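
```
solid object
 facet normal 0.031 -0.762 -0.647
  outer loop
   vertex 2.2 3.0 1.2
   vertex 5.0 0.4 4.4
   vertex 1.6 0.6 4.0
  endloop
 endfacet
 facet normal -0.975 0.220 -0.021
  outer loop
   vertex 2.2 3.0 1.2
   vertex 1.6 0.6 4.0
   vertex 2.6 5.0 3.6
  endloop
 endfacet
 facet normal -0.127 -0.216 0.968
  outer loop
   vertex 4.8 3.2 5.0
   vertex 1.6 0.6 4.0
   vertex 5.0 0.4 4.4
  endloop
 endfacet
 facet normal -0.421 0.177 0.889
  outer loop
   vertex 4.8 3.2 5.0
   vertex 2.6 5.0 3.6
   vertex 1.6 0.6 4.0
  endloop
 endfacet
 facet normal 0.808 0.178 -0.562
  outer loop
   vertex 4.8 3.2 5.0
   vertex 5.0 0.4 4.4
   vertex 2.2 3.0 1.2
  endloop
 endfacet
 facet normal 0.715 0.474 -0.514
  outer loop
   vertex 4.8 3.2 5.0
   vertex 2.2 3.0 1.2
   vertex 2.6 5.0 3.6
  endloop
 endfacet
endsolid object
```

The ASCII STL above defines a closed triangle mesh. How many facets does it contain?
6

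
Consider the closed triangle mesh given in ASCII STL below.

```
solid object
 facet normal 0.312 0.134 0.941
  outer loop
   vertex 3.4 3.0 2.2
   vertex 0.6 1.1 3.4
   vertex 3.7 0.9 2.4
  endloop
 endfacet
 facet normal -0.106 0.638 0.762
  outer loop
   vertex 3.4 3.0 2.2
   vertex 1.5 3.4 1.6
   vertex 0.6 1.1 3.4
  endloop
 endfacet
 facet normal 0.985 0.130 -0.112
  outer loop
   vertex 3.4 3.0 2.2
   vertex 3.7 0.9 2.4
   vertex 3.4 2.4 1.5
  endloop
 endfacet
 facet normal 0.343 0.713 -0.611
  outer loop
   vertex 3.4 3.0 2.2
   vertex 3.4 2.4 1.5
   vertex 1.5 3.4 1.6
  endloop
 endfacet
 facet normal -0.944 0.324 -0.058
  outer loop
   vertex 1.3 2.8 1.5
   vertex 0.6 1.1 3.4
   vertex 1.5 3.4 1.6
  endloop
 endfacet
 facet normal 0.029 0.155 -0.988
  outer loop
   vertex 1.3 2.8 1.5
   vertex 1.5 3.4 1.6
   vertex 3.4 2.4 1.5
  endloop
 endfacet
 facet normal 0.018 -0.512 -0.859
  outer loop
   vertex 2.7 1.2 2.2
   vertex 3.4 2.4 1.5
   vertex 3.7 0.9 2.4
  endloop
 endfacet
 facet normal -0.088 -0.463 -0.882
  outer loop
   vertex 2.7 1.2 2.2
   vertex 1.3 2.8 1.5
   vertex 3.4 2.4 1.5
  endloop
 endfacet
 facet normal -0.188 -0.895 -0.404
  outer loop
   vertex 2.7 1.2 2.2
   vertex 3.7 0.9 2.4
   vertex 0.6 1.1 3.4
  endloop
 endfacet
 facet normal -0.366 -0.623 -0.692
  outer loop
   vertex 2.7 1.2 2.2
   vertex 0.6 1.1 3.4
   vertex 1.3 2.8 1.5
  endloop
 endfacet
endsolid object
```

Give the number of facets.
10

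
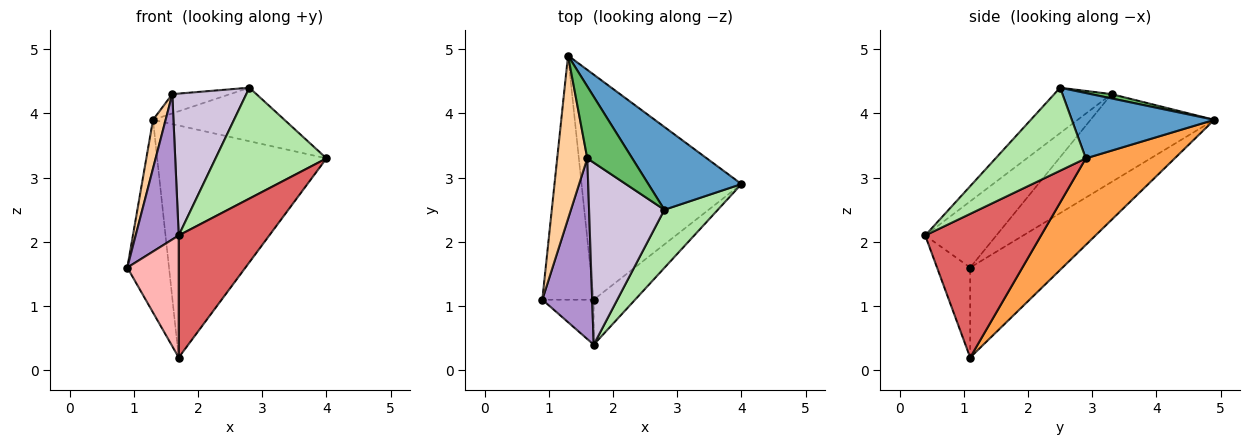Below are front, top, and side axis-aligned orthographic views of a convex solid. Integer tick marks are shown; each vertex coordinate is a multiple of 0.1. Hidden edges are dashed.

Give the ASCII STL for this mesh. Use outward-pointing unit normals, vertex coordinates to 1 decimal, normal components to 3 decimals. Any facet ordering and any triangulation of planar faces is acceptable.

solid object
 facet normal 0.507 0.468 0.724
  outer loop
   vertex 2.8 2.5 4.4
   vertex 4.0 2.9 3.3
   vertex 1.3 4.9 3.9
  endloop
 endfacet
 facet normal -0.808 0.365 -0.462
  outer loop
   vertex 1.7 1.1 0.2
   vertex 0.9 1.1 1.6
   vertex 1.3 4.9 3.9
  endloop
 endfacet
 facet normal 0.353 0.672 -0.652
  outer loop
   vertex 1.7 1.1 0.2
   vertex 1.3 4.9 3.9
   vertex 4.0 2.9 3.3
  endloop
 endfacet
 facet normal -0.942 -0.096 0.322
  outer loop
   vertex 1.6 3.3 4.3
   vertex 1.3 4.9 3.9
   vertex 0.9 1.1 1.6
  endloop
 endfacet
 facet normal 0.092 0.258 0.962
  outer loop
   vertex 1.6 3.3 4.3
   vertex 2.8 2.5 4.4
   vertex 1.3 4.9 3.9
  endloop
 endfacet
 facet normal 0.585 -0.719 0.377
  outer loop
   vertex 1.7 0.4 2.1
   vertex 4.0 2.9 3.3
   vertex 2.8 2.5 4.4
  endloop
 endfacet
 facet normal 0.768 -0.601 -0.221
  outer loop
   vertex 1.7 0.4 2.1
   vertex 1.7 1.1 0.2
   vertex 4.0 2.9 3.3
  endloop
 endfacet
 facet normal -0.518 -0.803 -0.296
  outer loop
   vertex 1.7 0.4 2.1
   vertex 0.9 1.1 1.6
   vertex 1.7 1.1 0.2
  endloop
 endfacet
 facet normal -0.719 -0.435 0.541
  outer loop
   vertex 1.7 0.4 2.1
   vertex 1.6 3.3 4.3
   vertex 0.9 1.1 1.6
  endloop
 endfacet
 facet normal -0.429 -0.555 0.712
  outer loop
   vertex 1.7 0.4 2.1
   vertex 2.8 2.5 4.4
   vertex 1.6 3.3 4.3
  endloop
 endfacet
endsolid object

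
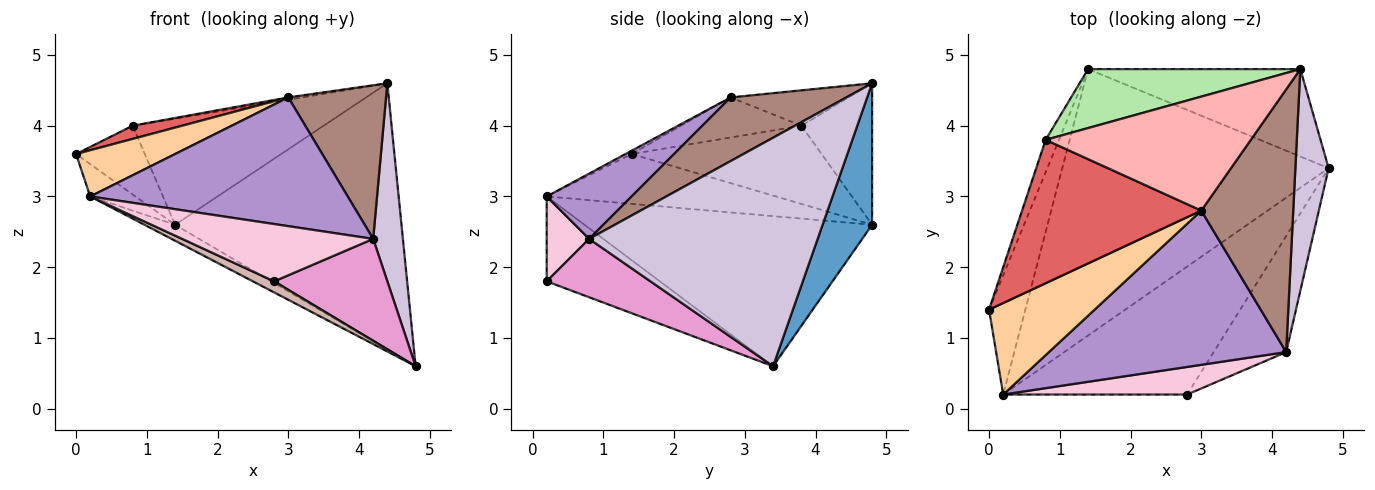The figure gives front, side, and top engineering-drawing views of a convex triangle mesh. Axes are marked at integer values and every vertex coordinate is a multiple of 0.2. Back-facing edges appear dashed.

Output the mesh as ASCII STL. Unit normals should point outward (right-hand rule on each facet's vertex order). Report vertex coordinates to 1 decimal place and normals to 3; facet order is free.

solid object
 facet normal 0.203 0.930 -0.305
  outer loop
   vertex 1.4 4.8 2.6
   vertex 4.4 4.8 4.6
   vertex 4.8 3.4 0.6
  endloop
 endfacet
 facet normal -0.798 0.158 -0.581
  outer loop
   vertex 1.4 4.8 2.6
   vertex 0.2 0.2 3.0
   vertex 0.0 1.4 3.6
  endloop
 endfacet
 facet normal -0.490 0.052 -0.870
  outer loop
   vertex 1.4 4.8 2.6
   vertex 4.8 3.4 0.6
   vertex 0.2 0.2 3.0
  endloop
 endfacet
 facet normal -0.028 -0.451 0.892
  outer loop
   vertex 3.0 2.8 4.4
   vertex 0.0 1.4 3.6
   vertex 0.2 0.2 3.0
  endloop
 endfacet
 facet normal -0.929 0.336 -0.158
  outer loop
   vertex 0.8 3.8 4.0
   vertex 1.4 4.8 2.6
   vertex 0.0 1.4 3.6
  endloop
 endfacet
 facet normal -0.308 0.832 0.462
  outer loop
   vertex 0.8 3.8 4.0
   vertex 4.4 4.8 4.6
   vertex 1.4 4.8 2.6
  endloop
 endfacet
 facet normal -0.217 -0.090 0.972
  outer loop
   vertex 0.8 3.8 4.0
   vertex 0.0 1.4 3.6
   vertex 3.0 2.8 4.4
  endloop
 endfacet
 facet normal -0.170 0.020 0.985
  outer loop
   vertex 0.8 3.8 4.0
   vertex 3.0 2.8 4.4
   vertex 4.4 4.8 4.6
  endloop
 endfacet
 facet normal 0.207 -0.627 0.751
  outer loop
   vertex 4.2 0.8 2.4
   vertex 3.0 2.8 4.4
   vertex 0.2 0.2 3.0
  endloop
 endfacet
 facet normal 0.981 -0.128 0.143
  outer loop
   vertex 4.2 0.8 2.4
   vertex 4.8 3.4 0.6
   vertex 4.4 4.8 4.6
  endloop
 endfacet
 facet normal 0.513 -0.433 0.741
  outer loop
   vertex 4.2 0.8 2.4
   vertex 4.4 4.8 4.6
   vertex 3.0 2.8 4.4
  endloop
 endfacet
 facet normal -0.418 -0.078 -0.905
  outer loop
   vertex 2.8 0.2 1.8
   vertex 0.2 0.2 3.0
   vertex 4.8 3.4 0.6
  endloop
 endfacet
 facet normal 0.518 -0.565 -0.643
  outer loop
   vertex 2.8 0.2 1.8
   vertex 4.8 3.4 0.6
   vertex 4.2 0.8 2.4
  endloop
 endfacet
 facet normal 0.196 -0.883 0.425
  outer loop
   vertex 2.8 0.2 1.8
   vertex 4.2 0.8 2.4
   vertex 0.2 0.2 3.0
  endloop
 endfacet
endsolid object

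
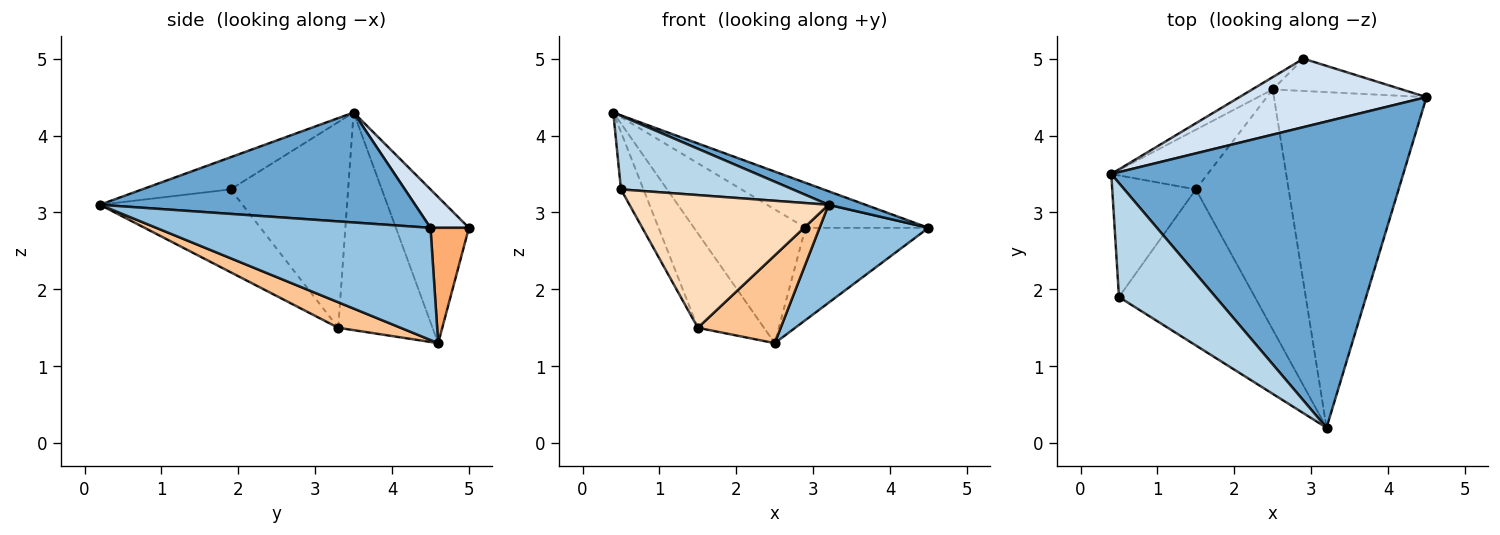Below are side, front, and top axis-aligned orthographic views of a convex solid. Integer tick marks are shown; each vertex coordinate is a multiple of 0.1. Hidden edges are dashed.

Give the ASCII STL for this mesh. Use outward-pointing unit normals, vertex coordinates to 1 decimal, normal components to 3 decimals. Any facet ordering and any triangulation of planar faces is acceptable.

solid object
 facet normal 0.352 -0.041 0.935
  outer loop
   vertex 3.2 0.2 3.1
   vertex 4.5 4.5 2.8
   vertex 0.4 3.5 4.3
  endloop
 endfacet
 facet normal 0.577 -0.229 -0.784
  outer loop
   vertex 2.5 4.6 1.3
   vertex 4.5 4.5 2.8
   vertex 3.2 0.2 3.1
  endloop
 endfacet
 facet normal -0.269 -0.522 0.809
  outer loop
   vertex 0.5 1.9 3.3
   vertex 3.2 0.2 3.1
   vertex 0.4 3.5 4.3
  endloop
 endfacet
 facet normal 0.169 0.541 0.824
  outer loop
   vertex 2.9 5.0 2.8
   vertex 0.4 3.5 4.3
   vertex 4.5 4.5 2.8
  endloop
 endfacet
 facet normal -0.546 0.834 -0.077
  outer loop
   vertex 2.9 5.0 2.8
   vertex 2.5 4.6 1.3
   vertex 0.4 3.5 4.3
  endloop
 endfacet
 facet normal 0.283 0.905 -0.317
  outer loop
   vertex 2.9 5.0 2.8
   vertex 4.5 4.5 2.8
   vertex 2.5 4.6 1.3
  endloop
 endfacet
 facet normal 0.250 -0.332 -0.909
  outer loop
   vertex 1.5 3.3 1.5
   vertex 2.5 4.6 1.3
   vertex 3.2 0.2 3.1
  endloop
 endfacet
 facet normal -0.421 -0.588 -0.691
  outer loop
   vertex 1.5 3.3 1.5
   vertex 3.2 0.2 3.1
   vertex 0.5 1.9 3.3
  endloop
 endfacet
 facet normal -0.770 0.540 -0.341
  outer loop
   vertex 1.5 3.3 1.5
   vertex 0.4 3.5 4.3
   vertex 2.5 4.6 1.3
  endloop
 endfacet
 facet normal -0.912 0.175 -0.371
  outer loop
   vertex 1.5 3.3 1.5
   vertex 0.5 1.9 3.3
   vertex 0.4 3.5 4.3
  endloop
 endfacet
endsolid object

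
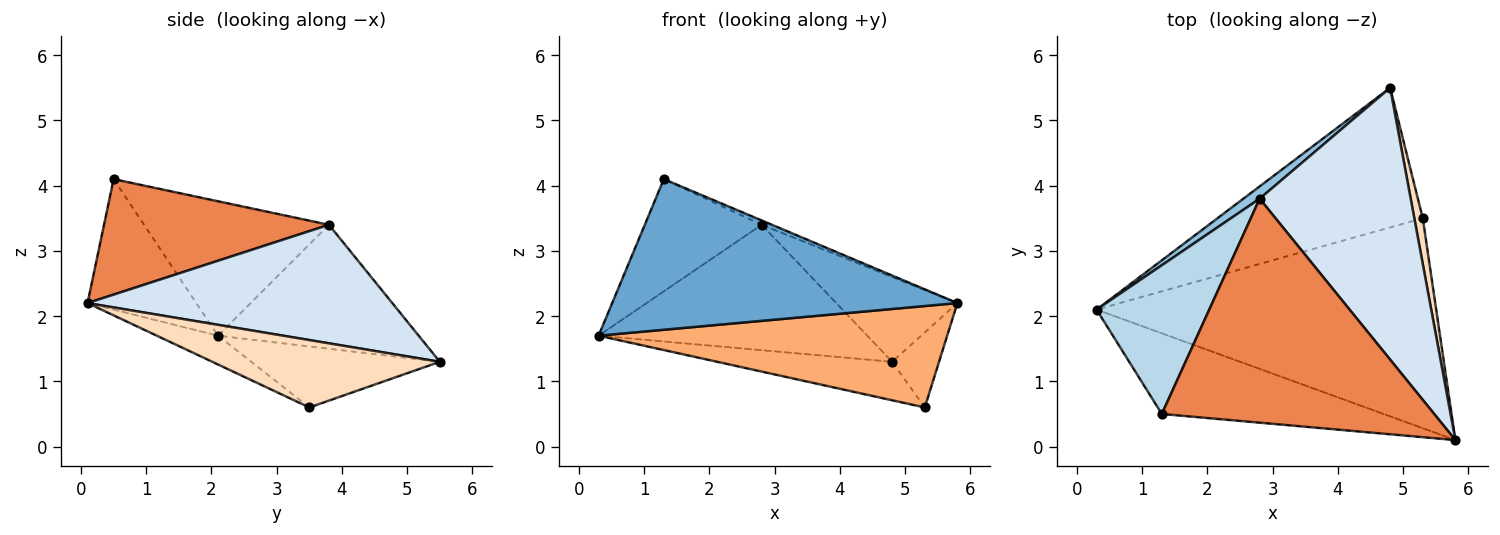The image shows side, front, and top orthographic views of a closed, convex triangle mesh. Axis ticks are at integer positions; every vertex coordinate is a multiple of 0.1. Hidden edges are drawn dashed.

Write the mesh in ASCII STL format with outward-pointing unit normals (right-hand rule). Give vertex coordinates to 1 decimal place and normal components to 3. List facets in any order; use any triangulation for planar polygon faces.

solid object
 facet normal -0.268 -0.849 -0.455
  outer loop
   vertex 1.3 0.5 4.1
   vertex 0.3 2.1 1.7
   vertex 5.8 0.1 2.2
  endloop
 endfacet
 facet normal -0.597 0.799 0.078
  outer loop
   vertex 2.8 3.8 3.4
   vertex 4.8 5.5 1.3
   vertex 0.3 2.1 1.7
  endloop
 endfacet
 facet normal -0.690 0.436 0.578
  outer loop
   vertex 2.8 3.8 3.4
   vertex 0.3 2.1 1.7
   vertex 1.3 0.5 4.1
  endloop
 endfacet
 facet normal 0.600 0.238 0.764
  outer loop
   vertex 2.8 3.8 3.4
   vertex 5.8 0.1 2.2
   vertex 4.8 5.5 1.3
  endloop
 endfacet
 facet normal 0.390 0.018 0.921
  outer loop
   vertex 2.8 3.8 3.4
   vertex 1.3 0.5 4.1
   vertex 5.8 0.1 2.2
  endloop
 endfacet
 facet normal -0.076 -0.434 -0.898
  outer loop
   vertex 5.3 3.5 0.6
   vertex 5.8 0.1 2.2
   vertex 0.3 2.1 1.7
  endloop
 endfacet
 facet normal -0.275 0.256 -0.927
  outer loop
   vertex 5.3 3.5 0.6
   vertex 0.3 2.1 1.7
   vertex 4.8 5.5 1.3
  endloop
 endfacet
 facet normal 0.972 0.200 0.122
  outer loop
   vertex 5.3 3.5 0.6
   vertex 4.8 5.5 1.3
   vertex 5.8 0.1 2.2
  endloop
 endfacet
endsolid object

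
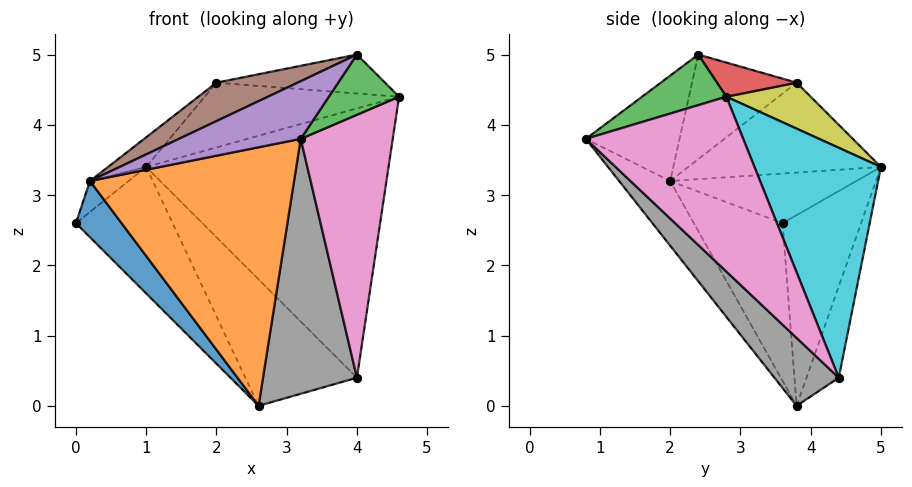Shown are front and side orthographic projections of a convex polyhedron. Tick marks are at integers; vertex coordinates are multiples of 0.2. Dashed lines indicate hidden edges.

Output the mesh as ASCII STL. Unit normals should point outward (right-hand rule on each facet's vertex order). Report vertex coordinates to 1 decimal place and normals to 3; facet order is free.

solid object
 facet normal -0.653 -0.336 -0.679
  outer loop
   vertex 0.2 2.0 3.2
   vertex 0.0 3.6 2.6
   vertex 2.6 3.8 0.0
  endloop
 endfacet
 facet normal -0.196 -0.784 -0.588
  outer loop
   vertex 0.2 2.0 3.2
   vertex 2.6 3.8 0.0
   vertex 3.2 0.8 3.8
  endloop
 endfacet
 facet normal 0.727 -0.606 0.323
  outer loop
   vertex 4.0 2.4 5.0
   vertex 3.2 0.8 3.8
   vertex 4.6 2.8 4.4
  endloop
 endfacet
 facet normal 0.297 0.630 0.717
  outer loop
   vertex 4.0 2.4 5.0
   vertex 4.6 2.8 4.4
   vertex 2.0 3.8 4.6
  endloop
 endfacet
 facet normal -0.344 -0.447 0.826
  outer loop
   vertex 4.0 2.4 5.0
   vertex 0.2 2.0 3.2
   vertex 3.2 0.8 3.8
  endloop
 endfacet
 facet normal -0.383 -0.297 0.875
  outer loop
   vertex 4.0 2.4 5.0
   vertex 2.0 3.8 4.6
   vertex 0.2 2.0 3.2
  endloop
 endfacet
 facet normal 0.819 -0.479 -0.315
  outer loop
   vertex 4.0 4.4 0.4
   vertex 4.6 2.8 4.4
   vertex 3.2 0.8 3.8
  endloop
 endfacet
 facet normal 0.454 -0.663 -0.595
  outer loop
   vertex 4.0 4.4 0.4
   vertex 3.2 0.8 3.8
   vertex 2.6 3.8 0.0
  endloop
 endfacet
 facet normal 0.343 0.792 0.505
  outer loop
   vertex 1.0 5.0 3.4
   vertex 2.0 3.8 4.6
   vertex 4.6 2.8 4.4
  endloop
 endfacet
 facet normal 0.445 0.853 0.274
  outer loop
   vertex 1.0 5.0 3.4
   vertex 4.6 2.8 4.4
   vertex 4.0 4.4 0.4
  endloop
 endfacet
 facet normal -0.739 0.153 0.656
  outer loop
   vertex 1.0 5.0 3.4
   vertex 0.0 3.6 2.6
   vertex 0.2 2.0 3.2
  endloop
 endfacet
 facet normal -0.690 0.136 0.711
  outer loop
   vertex 1.0 5.0 3.4
   vertex 0.2 2.0 3.2
   vertex 2.0 3.8 4.6
  endloop
 endfacet
 facet normal -0.547 0.674 -0.496
  outer loop
   vertex 1.0 5.0 3.4
   vertex 2.6 3.8 0.0
   vertex 0.0 3.6 2.6
  endloop
 endfacet
 facet normal -0.251 0.870 -0.425
  outer loop
   vertex 1.0 5.0 3.4
   vertex 4.0 4.4 0.4
   vertex 2.6 3.8 0.0
  endloop
 endfacet
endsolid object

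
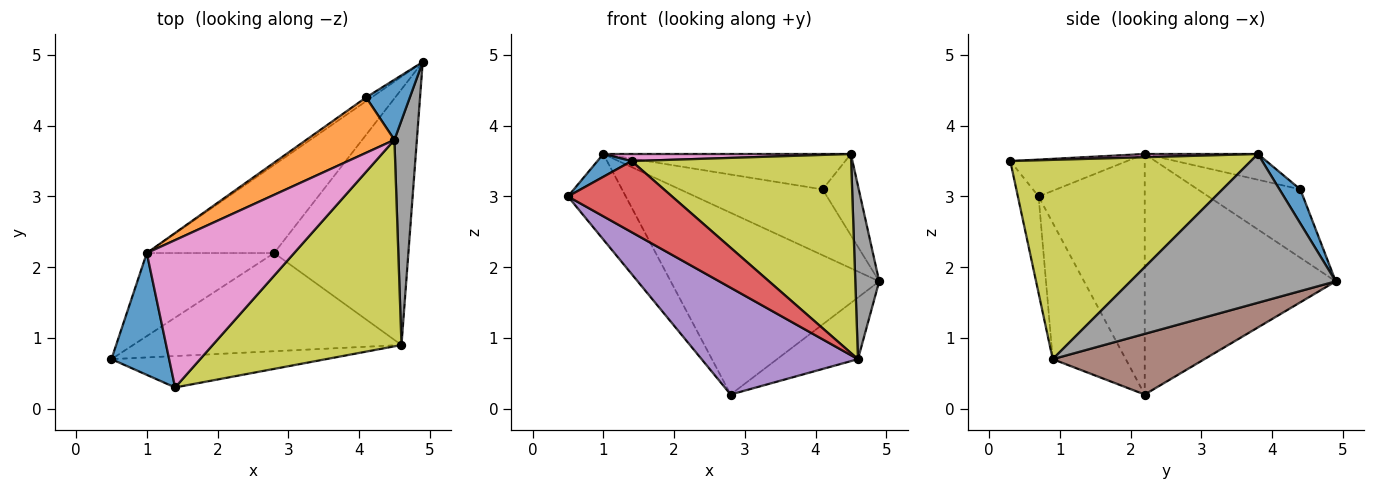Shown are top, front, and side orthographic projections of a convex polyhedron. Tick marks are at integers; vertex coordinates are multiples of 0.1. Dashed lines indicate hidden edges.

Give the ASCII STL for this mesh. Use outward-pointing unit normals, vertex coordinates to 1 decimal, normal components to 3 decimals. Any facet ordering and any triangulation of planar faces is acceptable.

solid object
 facet normal -0.532 -0.156 0.832
  outer loop
   vertex 1.0 2.2 3.6
   vertex 0.5 0.7 3.0
   vertex 1.4 0.3 3.5
  endloop
 endfacet
 facet normal -0.796 0.434 -0.422
  outer loop
   vertex 1.0 2.2 3.6
   vertex 2.8 2.2 0.2
   vertex 0.5 0.7 3.0
  endloop
 endfacet
 facet normal -0.636 0.694 -0.337
  outer loop
   vertex 1.0 2.2 3.6
   vertex 4.9 4.9 1.8
   vertex 2.8 2.2 0.2
  endloop
 endfacet
 facet normal -0.179 -0.900 -0.398
  outer loop
   vertex 4.6 0.9 0.7
   vertex 1.4 0.3 3.5
   vertex 0.5 0.7 3.0
  endloop
 endfacet
 facet normal -0.325 -0.696 -0.640
  outer loop
   vertex 4.6 0.9 0.7
   vertex 0.5 0.7 3.0
   vertex 2.8 2.2 0.2
  endloop
 endfacet
 facet normal 0.402 0.215 -0.890
  outer loop
   vertex 4.6 0.9 0.7
   vertex 2.8 2.2 0.2
   vertex 4.9 4.9 1.8
  endloop
 endfacet
 facet normal 0.022 -0.048 0.999
  outer loop
   vertex 4.5 3.8 3.6
   vertex 1.0 2.2 3.6
   vertex 1.4 0.3 3.5
  endloop
 endfacet
 facet normal 0.982 -0.114 0.148
  outer loop
   vertex 4.5 3.8 3.6
   vertex 4.6 0.9 0.7
   vertex 4.9 4.9 1.8
  endloop
 endfacet
 facet normal 0.605 -0.552 0.573
  outer loop
   vertex 4.5 3.8 3.6
   vertex 1.4 0.3 3.5
   vertex 4.6 0.9 0.7
  endloop
 endfacet
 facet normal -0.583 0.811 -0.047
  outer loop
   vertex 4.1 4.4 3.1
   vertex 4.9 4.9 1.8
   vertex 1.0 2.2 3.6
  endloop
 endfacet
 facet normal 0.420 0.730 0.539
  outer loop
   vertex 4.1 4.4 3.1
   vertex 4.5 3.8 3.6
   vertex 4.9 4.9 1.8
  endloop
 endfacet
 facet normal -0.239 0.523 0.818
  outer loop
   vertex 4.1 4.4 3.1
   vertex 1.0 2.2 3.6
   vertex 4.5 3.8 3.6
  endloop
 endfacet
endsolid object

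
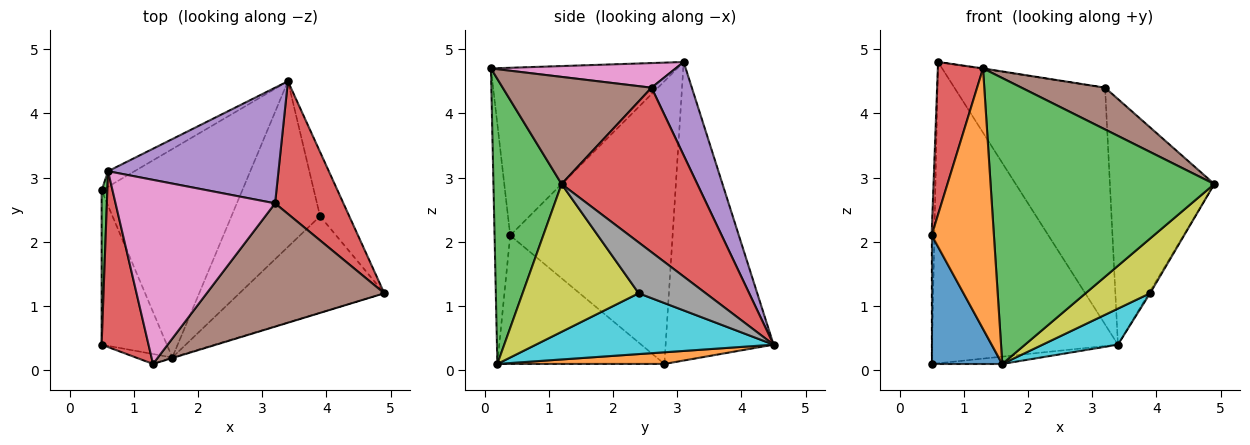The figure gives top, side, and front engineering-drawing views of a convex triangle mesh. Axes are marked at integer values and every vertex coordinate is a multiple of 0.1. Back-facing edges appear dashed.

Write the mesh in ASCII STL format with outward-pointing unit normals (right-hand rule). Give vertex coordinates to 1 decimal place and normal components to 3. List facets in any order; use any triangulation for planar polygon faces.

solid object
 facet normal -0.502 0.864 -0.044
  outer loop
   vertex 0.6 3.1 4.8
   vertex 3.4 4.5 0.4
   vertex 0.5 2.8 0.1
  endloop
 endfacet
 facet normal 0.083 0.035 -0.996
  outer loop
   vertex 1.6 0.2 0.1
   vertex 0.5 2.8 0.1
   vertex 3.4 4.5 0.4
  endloop
 endfacet
 facet normal 0.291 -0.957 -0.002
  outer loop
   vertex 1.6 0.2 0.1
   vertex 4.9 1.2 2.9
   vertex 1.3 0.1 4.7
  endloop
 endfacet
 facet normal 0.753 0.579 0.313
  outer loop
   vertex 3.2 2.6 4.4
   vertex 4.9 1.2 2.9
   vertex 3.4 4.5 0.4
  endloop
 endfacet
 facet normal 0.234 0.874 0.427
  outer loop
   vertex 3.2 2.6 4.4
   vertex 3.4 4.5 0.4
   vertex 0.6 3.1 4.8
  endloop
 endfacet
 facet normal 0.496 -0.278 0.822
  outer loop
   vertex 3.2 2.6 4.4
   vertex 1.3 0.1 4.7
   vertex 4.9 1.2 2.9
  endloop
 endfacet
 facet normal 0.153 0.003 0.988
  outer loop
   vertex 3.2 2.6 4.4
   vertex 0.6 3.1 4.8
   vertex 1.3 0.1 4.7
  endloop
 endfacet
 facet normal 0.867 0.017 -0.498
  outer loop
   vertex 3.9 2.4 1.2
   vertex 3.4 4.5 0.4
   vertex 4.9 1.2 2.9
  endloop
 endfacet
 facet normal 0.664 -0.369 -0.651
  outer loop
   vertex 3.9 2.4 1.2
   vertex 4.9 1.2 2.9
   vertex 1.6 0.2 0.1
  endloop
 endfacet
 facet normal 0.557 -0.177 -0.812
  outer loop
   vertex 3.9 2.4 1.2
   vertex 1.6 0.2 0.1
   vertex 3.4 4.5 0.4
  endloop
 endfacet
 facet normal -0.834 -0.353 -0.424
  outer loop
   vertex 0.5 0.4 2.1
   vertex 0.5 2.8 0.1
   vertex 1.6 0.2 0.1
  endloop
 endfacet
 facet normal -0.243 -0.969 -0.037
  outer loop
   vertex 0.5 0.4 2.1
   vertex 1.6 0.2 0.1
   vertex 1.3 0.1 4.7
  endloop
 endfacet
 facet normal -1.000 0.017 0.020
  outer loop
   vertex 0.5 0.4 2.1
   vertex 0.6 3.1 4.8
   vertex 0.5 2.8 0.1
  endloop
 endfacet
 facet normal -0.938 -0.228 0.262
  outer loop
   vertex 0.5 0.4 2.1
   vertex 1.3 0.1 4.7
   vertex 0.6 3.1 4.8
  endloop
 endfacet
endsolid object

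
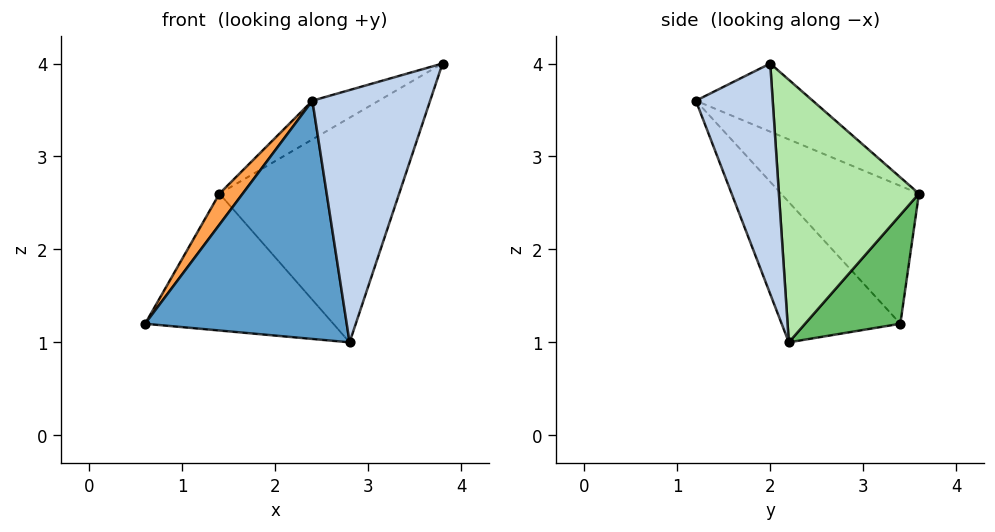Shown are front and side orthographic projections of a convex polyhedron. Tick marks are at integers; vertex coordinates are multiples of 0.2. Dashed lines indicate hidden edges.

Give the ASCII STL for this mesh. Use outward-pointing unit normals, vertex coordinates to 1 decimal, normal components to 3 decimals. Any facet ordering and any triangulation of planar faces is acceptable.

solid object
 facet normal -0.469 -0.798 -0.379
  outer loop
   vertex 2.8 2.2 1.0
   vertex 2.4 1.2 3.6
   vertex 0.6 3.4 1.2
  endloop
 endfacet
 facet normal 0.532 -0.815 -0.232
  outer loop
   vertex 2.8 2.2 1.0
   vertex 3.8 2.0 4.0
   vertex 2.4 1.2 3.6
  endloop
 endfacet
 facet normal -0.850 -0.143 0.506
  outer loop
   vertex 1.4 3.6 2.6
   vertex 0.6 3.4 1.2
   vertex 2.4 1.2 3.6
  endloop
 endfacet
 facet normal -0.380 0.216 0.899
  outer loop
   vertex 1.4 3.6 2.6
   vertex 2.4 1.2 3.6
   vertex 3.8 2.0 4.0
  endloop
 endfacet
 facet normal 0.421 0.832 -0.360
  outer loop
   vertex 1.4 3.6 2.6
   vertex 2.8 2.2 1.0
   vertex 0.6 3.4 1.2
  endloop
 endfacet
 facet normal 0.608 0.780 -0.151
  outer loop
   vertex 1.4 3.6 2.6
   vertex 3.8 2.0 4.0
   vertex 2.8 2.2 1.0
  endloop
 endfacet
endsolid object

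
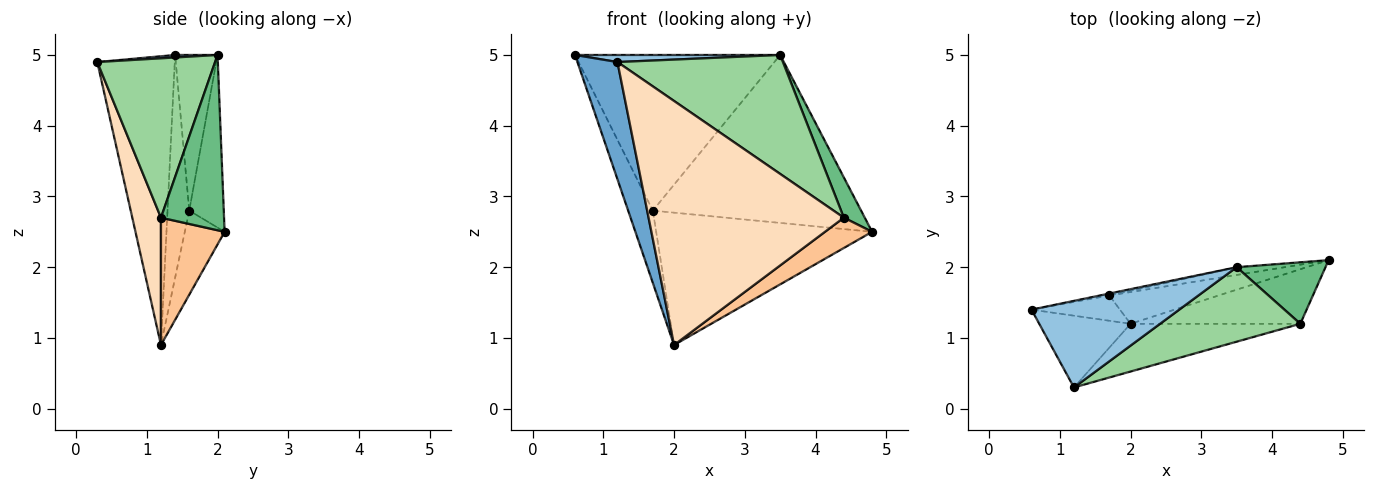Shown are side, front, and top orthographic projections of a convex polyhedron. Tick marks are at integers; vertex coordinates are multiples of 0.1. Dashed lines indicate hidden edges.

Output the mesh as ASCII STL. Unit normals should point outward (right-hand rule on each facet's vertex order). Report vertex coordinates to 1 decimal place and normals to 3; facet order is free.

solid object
 facet normal -0.855 -0.442 -0.270
  outer loop
   vertex 2.0 1.2 0.9
   vertex 1.2 0.3 4.9
   vertex 0.6 1.4 5.0
  endloop
 endfacet
 facet normal 0.017 -0.081 0.997
  outer loop
   vertex 3.5 2.0 5.0
   vertex 0.6 1.4 5.0
   vertex 1.2 0.3 4.9
  endloop
 endfacet
 facet normal -0.639 0.726 -0.254
  outer loop
   vertex 1.7 1.6 2.8
   vertex 2.0 1.2 0.9
   vertex 0.6 1.4 5.0
  endloop
 endfacet
 facet normal -0.177 0.957 -0.229
  outer loop
   vertex 1.7 1.6 2.8
   vertex 4.8 2.1 2.5
   vertex 2.0 1.2 0.9
  endloop
 endfacet
 facet normal -0.203 0.979 -0.012
  outer loop
   vertex 1.7 1.6 2.8
   vertex 0.6 1.4 5.0
   vertex 3.5 2.0 5.0
  endloop
 endfacet
 facet normal -0.163 0.986 -0.046
  outer loop
   vertex 1.7 1.6 2.8
   vertex 3.5 2.0 5.0
   vertex 4.8 2.1 2.5
  endloop
 endfacet
 facet normal 0.548 -0.406 -0.731
  outer loop
   vertex 4.4 1.2 2.7
   vertex 2.0 1.2 0.9
   vertex 4.8 2.1 2.5
  endloop
 endfacet
 facet normal 0.143 -0.971 -0.190
  outer loop
   vertex 4.4 1.2 2.7
   vertex 1.2 0.3 4.9
   vertex 2.0 1.2 0.9
  endloop
 endfacet
 facet normal 0.855 -0.284 0.433
  outer loop
   vertex 4.4 1.2 2.7
   vertex 4.8 2.1 2.5
   vertex 3.5 2.0 5.0
  endloop
 endfacet
 facet normal 0.517 -0.726 0.455
  outer loop
   vertex 4.4 1.2 2.7
   vertex 3.5 2.0 5.0
   vertex 1.2 0.3 4.9
  endloop
 endfacet
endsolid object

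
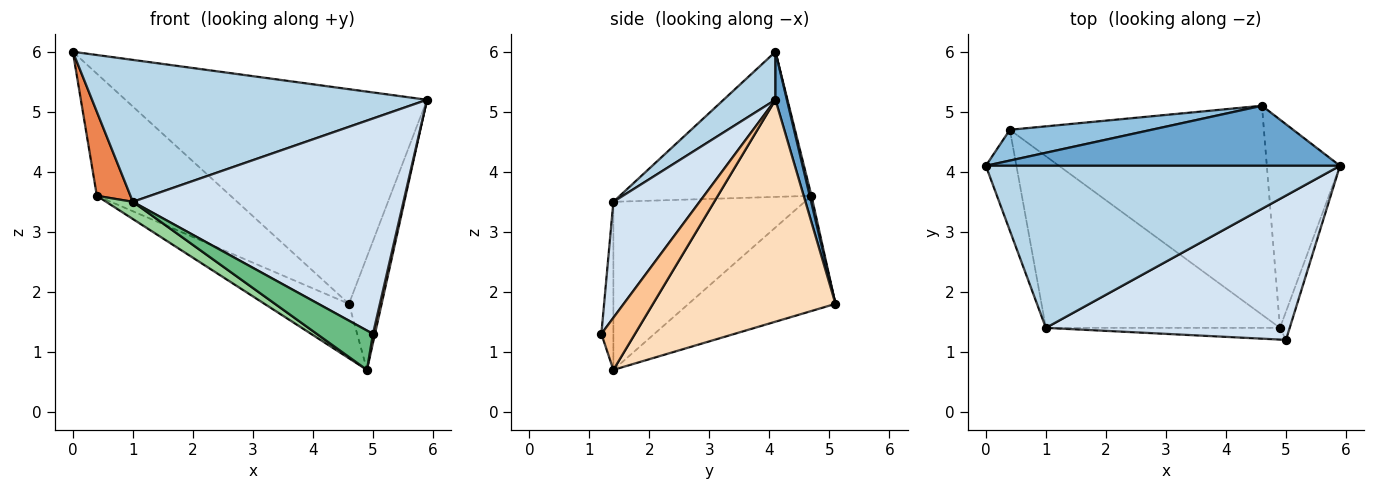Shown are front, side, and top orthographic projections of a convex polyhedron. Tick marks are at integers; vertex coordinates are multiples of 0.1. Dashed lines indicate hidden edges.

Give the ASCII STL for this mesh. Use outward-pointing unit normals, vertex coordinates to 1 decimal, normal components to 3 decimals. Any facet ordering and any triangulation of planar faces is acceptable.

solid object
 facet normal 0.036 0.962 0.269
  outer loop
   vertex 4.6 5.1 1.8
   vertex 0.0 4.1 6.0
   vertex 5.9 4.1 5.2
  endloop
 endfacet
 facet normal 0.012 0.970 0.244
  outer loop
   vertex 0.4 4.7 3.6
   vertex 0.0 4.1 6.0
   vertex 4.6 5.1 1.8
  endloop
 endfacet
 facet normal 0.101 -0.655 0.748
  outer loop
   vertex 1.0 1.4 3.5
   vertex 5.9 4.1 5.2
   vertex 0.0 4.1 6.0
  endloop
 endfacet
 facet normal 0.256 -0.803 0.538
  outer loop
   vertex 1.0 1.4 3.5
   vertex 5.0 1.2 1.3
   vertex 5.9 4.1 5.2
  endloop
 endfacet
 facet normal -0.964 -0.169 -0.203
  outer loop
   vertex 1.0 1.4 3.5
   vertex 0.0 4.1 6.0
   vertex 0.4 4.7 3.6
  endloop
 endfacet
 facet normal -0.402 0.231 -0.886
  outer loop
   vertex 4.9 1.4 0.7
   vertex 0.4 4.7 3.6
   vertex 4.6 5.1 1.8
  endloop
 endfacet
 facet normal 0.981 -0.058 -0.183
  outer loop
   vertex 4.9 1.4 0.7
   vertex 5.9 4.1 5.2
   vertex 5.0 1.2 1.3
  endloop
 endfacet
 facet normal 0.936 0.168 -0.309
  outer loop
   vertex 4.9 1.4 0.7
   vertex 4.6 5.1 1.8
   vertex 5.9 4.1 5.2
  endloop
 endfacet
 facet normal -0.201 -0.939 -0.280
  outer loop
   vertex 4.9 1.4 0.7
   vertex 5.0 1.2 1.3
   vertex 1.0 1.4 3.5
  endloop
 endfacet
 facet normal -0.581 -0.081 -0.810
  outer loop
   vertex 4.9 1.4 0.7
   vertex 1.0 1.4 3.5
   vertex 0.4 4.7 3.6
  endloop
 endfacet
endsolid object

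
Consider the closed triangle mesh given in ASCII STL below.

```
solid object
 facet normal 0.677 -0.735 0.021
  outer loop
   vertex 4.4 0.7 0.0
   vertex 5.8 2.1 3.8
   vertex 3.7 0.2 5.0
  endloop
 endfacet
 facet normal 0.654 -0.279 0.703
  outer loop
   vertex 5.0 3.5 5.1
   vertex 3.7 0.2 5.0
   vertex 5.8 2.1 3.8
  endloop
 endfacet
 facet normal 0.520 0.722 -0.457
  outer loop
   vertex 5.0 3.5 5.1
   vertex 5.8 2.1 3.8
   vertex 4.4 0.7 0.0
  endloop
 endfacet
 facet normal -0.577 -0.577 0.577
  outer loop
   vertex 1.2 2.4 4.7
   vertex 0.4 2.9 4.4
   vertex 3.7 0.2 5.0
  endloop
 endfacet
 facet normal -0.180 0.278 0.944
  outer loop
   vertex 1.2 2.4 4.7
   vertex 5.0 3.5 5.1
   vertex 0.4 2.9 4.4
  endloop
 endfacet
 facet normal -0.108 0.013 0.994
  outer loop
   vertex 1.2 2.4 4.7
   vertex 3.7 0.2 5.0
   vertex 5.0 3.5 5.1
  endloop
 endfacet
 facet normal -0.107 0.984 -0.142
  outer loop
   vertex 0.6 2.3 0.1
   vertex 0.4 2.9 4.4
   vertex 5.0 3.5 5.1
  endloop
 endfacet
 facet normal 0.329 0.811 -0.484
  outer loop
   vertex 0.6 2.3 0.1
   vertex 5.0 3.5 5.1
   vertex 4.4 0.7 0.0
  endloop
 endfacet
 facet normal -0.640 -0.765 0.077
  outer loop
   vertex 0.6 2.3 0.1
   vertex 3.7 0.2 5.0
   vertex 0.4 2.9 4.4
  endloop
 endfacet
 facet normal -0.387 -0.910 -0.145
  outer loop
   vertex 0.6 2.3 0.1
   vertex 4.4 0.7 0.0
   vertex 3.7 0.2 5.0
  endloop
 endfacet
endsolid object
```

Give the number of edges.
15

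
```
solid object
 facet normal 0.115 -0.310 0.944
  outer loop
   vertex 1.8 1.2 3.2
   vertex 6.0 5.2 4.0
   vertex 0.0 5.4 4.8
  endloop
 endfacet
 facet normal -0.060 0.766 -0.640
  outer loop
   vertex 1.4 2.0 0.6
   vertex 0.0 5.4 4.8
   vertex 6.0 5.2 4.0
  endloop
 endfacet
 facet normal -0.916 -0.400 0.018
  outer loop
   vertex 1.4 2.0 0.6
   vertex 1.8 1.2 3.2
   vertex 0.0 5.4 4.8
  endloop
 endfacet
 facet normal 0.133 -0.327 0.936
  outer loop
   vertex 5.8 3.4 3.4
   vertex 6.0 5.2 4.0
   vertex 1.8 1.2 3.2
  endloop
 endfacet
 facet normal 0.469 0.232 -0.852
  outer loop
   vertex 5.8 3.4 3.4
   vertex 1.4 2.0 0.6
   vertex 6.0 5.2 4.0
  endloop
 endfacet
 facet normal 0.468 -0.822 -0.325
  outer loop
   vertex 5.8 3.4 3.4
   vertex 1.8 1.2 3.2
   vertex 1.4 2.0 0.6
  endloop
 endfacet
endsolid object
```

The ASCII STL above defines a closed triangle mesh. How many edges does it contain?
9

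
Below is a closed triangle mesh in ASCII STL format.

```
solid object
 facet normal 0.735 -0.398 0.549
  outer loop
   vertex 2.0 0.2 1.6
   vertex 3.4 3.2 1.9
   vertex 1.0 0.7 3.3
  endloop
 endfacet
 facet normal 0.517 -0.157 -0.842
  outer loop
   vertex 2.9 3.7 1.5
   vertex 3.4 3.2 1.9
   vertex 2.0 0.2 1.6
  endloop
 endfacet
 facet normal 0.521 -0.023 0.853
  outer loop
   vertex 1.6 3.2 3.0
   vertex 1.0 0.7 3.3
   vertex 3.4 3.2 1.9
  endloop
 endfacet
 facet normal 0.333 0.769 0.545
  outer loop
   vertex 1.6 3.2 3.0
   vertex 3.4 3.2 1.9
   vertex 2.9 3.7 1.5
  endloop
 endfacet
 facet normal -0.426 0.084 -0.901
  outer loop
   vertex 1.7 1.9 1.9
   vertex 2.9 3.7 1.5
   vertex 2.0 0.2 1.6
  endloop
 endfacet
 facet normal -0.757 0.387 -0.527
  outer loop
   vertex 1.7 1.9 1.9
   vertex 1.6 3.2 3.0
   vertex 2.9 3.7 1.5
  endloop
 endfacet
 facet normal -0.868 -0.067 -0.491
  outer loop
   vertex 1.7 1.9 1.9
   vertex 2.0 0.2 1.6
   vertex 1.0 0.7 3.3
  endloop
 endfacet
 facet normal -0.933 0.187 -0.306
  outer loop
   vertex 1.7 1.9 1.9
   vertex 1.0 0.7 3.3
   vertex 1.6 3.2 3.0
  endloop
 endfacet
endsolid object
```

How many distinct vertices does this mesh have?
6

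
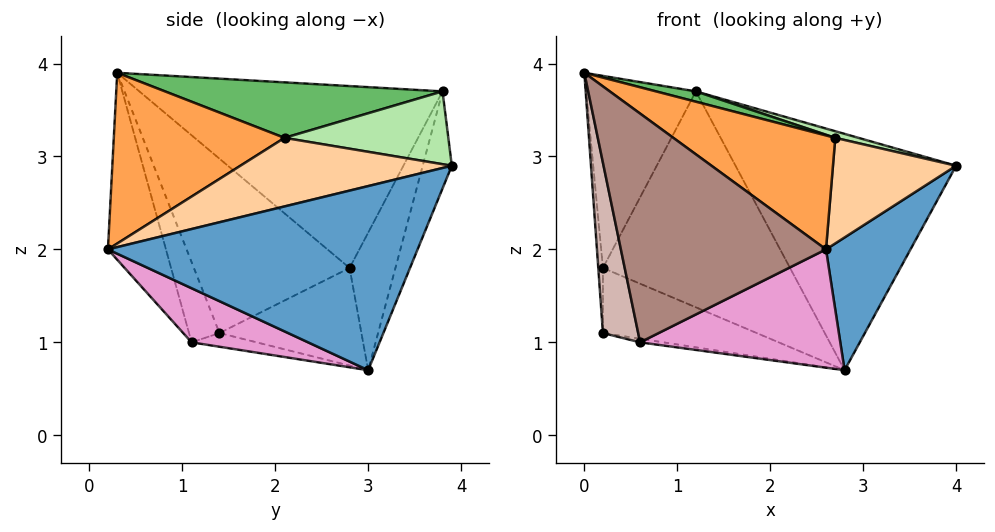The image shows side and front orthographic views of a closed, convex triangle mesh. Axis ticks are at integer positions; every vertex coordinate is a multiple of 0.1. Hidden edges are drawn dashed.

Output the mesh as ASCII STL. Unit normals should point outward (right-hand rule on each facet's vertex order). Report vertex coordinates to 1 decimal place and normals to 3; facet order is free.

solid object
 facet normal 0.890 -0.243 -0.386
  outer loop
   vertex 2.8 3.0 0.7
   vertex 4.0 3.9 2.9
   vertex 2.6 0.2 2.0
  endloop
 endfacet
 facet normal -0.124 0.940 -0.317
  outer loop
   vertex 1.2 3.8 3.7
   vertex 4.0 3.9 2.9
   vertex 2.8 3.0 0.7
  endloop
 endfacet
 facet normal 0.506 -0.480 0.717
  outer loop
   vertex 2.7 2.1 3.2
   vertex 0.0 0.3 3.9
   vertex 2.6 0.2 2.0
  endloop
 endfacet
 facet normal 0.700 -0.407 0.587
  outer loop
   vertex 2.7 2.1 3.2
   vertex 2.6 0.2 2.0
   vertex 4.0 3.9 2.9
  endloop
 endfacet
 facet normal 0.275 -0.040 0.961
  outer loop
   vertex 2.7 2.1 3.2
   vertex 1.2 3.8 3.7
   vertex 0.0 0.3 3.9
  endloop
 endfacet
 facet normal 0.276 -0.039 0.960
  outer loop
   vertex 2.7 2.1 3.2
   vertex 4.0 3.9 2.9
   vertex 1.2 3.8 3.7
  endloop
 endfacet
 facet normal -0.222 0.906 -0.360
  outer loop
   vertex 0.2 2.8 1.8
   vertex 1.2 3.8 3.7
   vertex 2.8 3.0 0.7
  endloop
 endfacet
 facet normal -0.382 0.413 -0.827
  outer loop
   vertex 0.2 2.8 1.8
   vertex 2.8 3.0 0.7
   vertex 0.2 1.4 1.1
  endloop
 endfacet
 facet normal -0.897 0.325 0.301
  outer loop
   vertex 0.2 2.8 1.8
   vertex 0.0 0.3 3.9
   vertex 1.2 3.8 3.7
  endloop
 endfacet
 facet normal -0.998 0.030 -0.060
  outer loop
   vertex 0.2 2.8 1.8
   vertex 0.2 1.4 1.1
   vertex 0.0 0.3 3.9
  endloop
 endfacet
 facet normal -0.259 -0.916 -0.306
  outer loop
   vertex 0.6 1.1 1.0
   vertex 2.6 0.2 2.0
   vertex 0.0 0.3 3.9
  endloop
 endfacet
 facet normal -0.618 -0.716 -0.325
  outer loop
   vertex 0.6 1.1 1.0
   vertex 0.0 0.3 3.9
   vertex 0.2 1.4 1.1
  endloop
 endfacet
 facet normal 0.246 -0.423 -0.872
  outer loop
   vertex 0.6 1.1 1.0
   vertex 2.8 3.0 0.7
   vertex 2.6 0.2 2.0
  endloop
 endfacet
 facet normal -0.193 0.069 -0.979
  outer loop
   vertex 0.6 1.1 1.0
   vertex 0.2 1.4 1.1
   vertex 2.8 3.0 0.7
  endloop
 endfacet
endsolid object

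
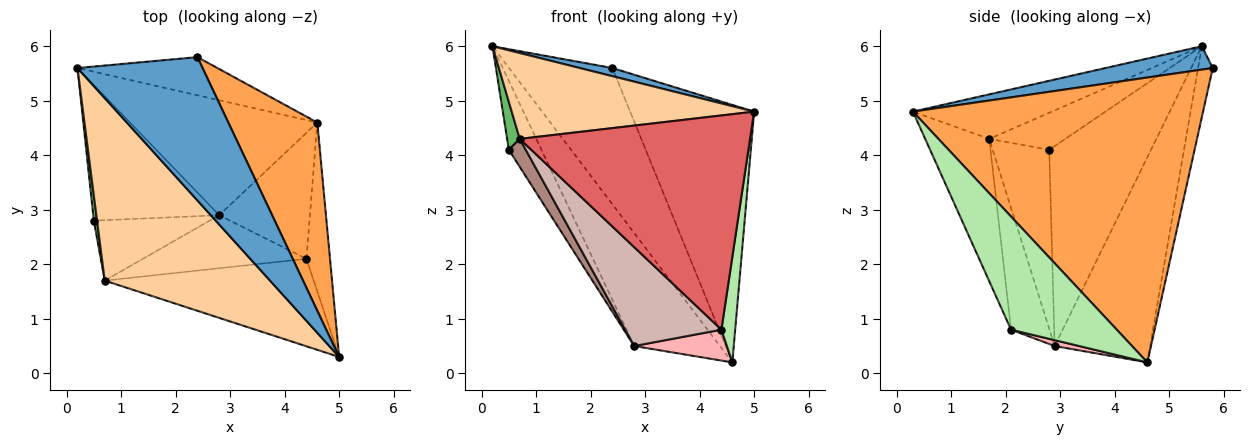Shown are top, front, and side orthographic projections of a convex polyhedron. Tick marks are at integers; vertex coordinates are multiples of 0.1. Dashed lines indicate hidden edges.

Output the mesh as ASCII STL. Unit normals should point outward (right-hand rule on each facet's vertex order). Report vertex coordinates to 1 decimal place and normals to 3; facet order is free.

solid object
 facet normal 0.184 -0.056 0.981
  outer loop
   vertex 2.4 5.8 5.6
   vertex 0.2 5.6 6.0
   vertex 5.0 0.3 4.8
  endloop
 endfacet
 facet normal -0.135 0.954 -0.267
  outer loop
   vertex 2.4 5.8 5.6
   vertex 4.6 4.6 0.2
   vertex 0.2 5.6 6.0
  endloop
 endfacet
 facet normal 0.884 0.378 0.276
  outer loop
   vertex 2.4 5.8 5.6
   vertex 5.0 0.3 4.8
   vertex 4.6 4.6 0.2
  endloop
 endfacet
 facet normal -0.237 -0.414 0.879
  outer loop
   vertex 0.7 1.7 4.3
   vertex 5.0 0.3 4.8
   vertex 0.2 5.6 6.0
  endloop
 endfacet
 facet normal -0.983 -0.163 0.085
  outer loop
   vertex 0.5 2.8 4.1
   vertex 0.7 1.7 4.3
   vertex 0.2 5.6 6.0
  endloop
 endfacet
 facet normal 0.971 -0.126 -0.202
  outer loop
   vertex 4.4 2.1 0.8
   vertex 4.6 4.6 0.2
   vertex 5.0 0.3 4.8
  endloop
 endfacet
 facet normal -0.249 -0.897 -0.366
  outer loop
   vertex 4.4 2.1 0.8
   vertex 5.0 0.3 4.8
   vertex 0.7 1.7 4.3
  endloop
 endfacet
 facet normal 0.063 -0.238 -0.969
  outer loop
   vertex 2.8 2.9 0.5
   vertex 4.6 4.6 0.2
   vertex 4.4 2.1 0.8
  endloop
 endfacet
 facet normal -0.615 0.552 -0.562
  outer loop
   vertex 2.8 2.9 0.5
   vertex 0.2 5.6 6.0
   vertex 4.6 4.6 0.2
  endloop
 endfacet
 facet normal -0.817 0.262 -0.514
  outer loop
   vertex 2.8 2.9 0.5
   vertex 0.5 2.8 4.1
   vertex 0.2 5.6 6.0
  endloop
 endfacet
 facet normal -0.814 -0.244 -0.527
  outer loop
   vertex 2.8 2.9 0.5
   vertex 0.7 1.7 4.3
   vertex 0.5 2.8 4.1
  endloop
 endfacet
 facet normal -0.332 -0.831 -0.446
  outer loop
   vertex 2.8 2.9 0.5
   vertex 4.4 2.1 0.8
   vertex 0.7 1.7 4.3
  endloop
 endfacet
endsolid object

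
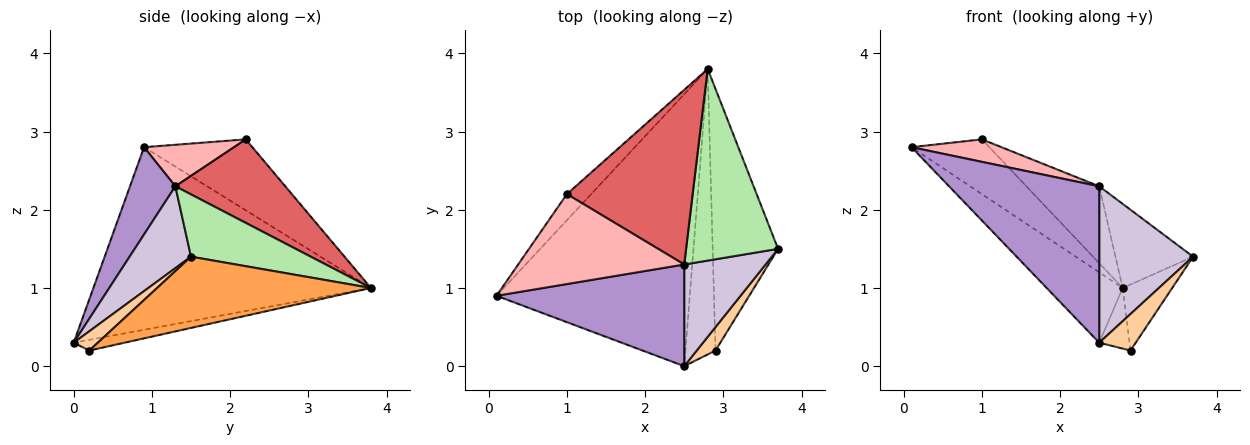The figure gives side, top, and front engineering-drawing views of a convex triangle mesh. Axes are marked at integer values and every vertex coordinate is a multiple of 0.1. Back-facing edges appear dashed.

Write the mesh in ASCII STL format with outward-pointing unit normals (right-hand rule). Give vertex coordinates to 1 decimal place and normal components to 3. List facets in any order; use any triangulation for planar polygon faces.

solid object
 facet normal -0.675 0.185 -0.714
  outer loop
   vertex 2.5 0.0 0.3
   vertex 0.1 0.9 2.8
   vertex 2.8 3.8 1.0
  endloop
 endfacet
 facet normal -0.782 0.562 -0.268
  outer loop
   vertex 1.0 2.2 2.9
   vertex 2.8 3.8 1.0
   vertex 0.1 0.9 2.8
  endloop
 endfacet
 facet normal 0.726 0.168 -0.666
  outer loop
   vertex 2.9 0.2 0.2
   vertex 2.8 3.8 1.0
   vertex 3.7 1.5 1.4
  endloop
 endfacet
 facet normal 0.486 -0.735 0.473
  outer loop
   vertex 2.9 0.2 0.2
   vertex 3.7 1.5 1.4
   vertex 2.5 0.0 0.3
  endloop
 endfacet
 facet normal -0.329 0.196 -0.924
  outer loop
   vertex 2.9 0.2 0.2
   vertex 2.5 0.0 0.3
   vertex 2.8 3.8 1.0
  endloop
 endfacet
 facet normal 0.527 0.342 0.778
  outer loop
   vertex 2.5 1.3 2.3
   vertex 3.7 1.5 1.4
   vertex 2.8 3.8 1.0
  endloop
 endfacet
 facet normal 0.519 0.344 0.782
  outer loop
   vertex 2.5 1.3 2.3
   vertex 2.8 3.8 1.0
   vertex 1.0 2.2 2.9
  endloop
 endfacet
 facet normal 0.236 -0.236 0.943
  outer loop
   vertex 2.5 1.3 2.3
   vertex 1.0 2.2 2.9
   vertex 0.1 0.9 2.8
  endloop
 endfacet
 facet normal 0.246 -0.813 0.528
  outer loop
   vertex 2.5 1.3 2.3
   vertex 0.1 0.9 2.8
   vertex 2.5 0.0 0.3
  endloop
 endfacet
 facet normal 0.481 -0.735 0.478
  outer loop
   vertex 2.5 1.3 2.3
   vertex 2.5 0.0 0.3
   vertex 3.7 1.5 1.4
  endloop
 endfacet
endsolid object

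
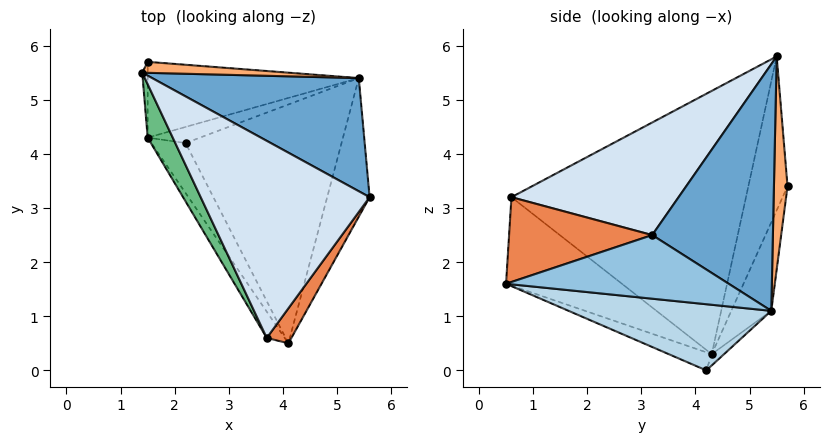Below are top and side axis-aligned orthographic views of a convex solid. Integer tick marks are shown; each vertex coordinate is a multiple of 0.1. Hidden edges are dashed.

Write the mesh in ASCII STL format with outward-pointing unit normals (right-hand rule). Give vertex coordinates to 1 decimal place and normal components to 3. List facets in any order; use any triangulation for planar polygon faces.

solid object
 facet normal 0.691 0.432 0.579
  outer loop
   vertex 5.4 5.4 1.1
   vertex 1.4 5.5 5.8
   vertex 5.6 3.2 2.5
  endloop
 endfacet
 facet normal 0.802 -0.267 -0.535
  outer loop
   vertex 5.4 5.4 1.1
   vertex 5.6 3.2 2.5
   vertex 4.1 0.5 1.6
  endloop
 endfacet
 facet normal 0.383 -0.194 -0.903
  outer loop
   vertex 5.4 5.4 1.1
   vertex 4.1 0.5 1.6
   vertex 2.2 4.2 0.0
  endloop
 endfacet
 facet normal 0.546 -0.178 0.819
  outer loop
   vertex 3.7 0.6 3.2
   vertex 5.6 3.2 2.5
   vertex 1.4 5.5 5.8
  endloop
 endfacet
 facet normal 0.814 -0.531 0.237
  outer loop
   vertex 3.7 0.6 3.2
   vertex 4.1 0.5 1.6
   vertex 5.6 3.2 2.5
  endloop
 endfacet
 facet normal 0.128 0.988 0.088
  outer loop
   vertex 1.5 5.7 3.4
   vertex 1.4 5.5 5.8
   vertex 5.4 5.4 1.1
  endloop
 endfacet
 facet normal -0.397 -0.528 -0.750
  outer loop
   vertex 1.5 4.3 0.3
   vertex 2.2 4.2 0.0
   vertex 4.1 0.5 1.6
  endloop
 endfacet
 facet normal -0.788 -0.594 -0.160
  outer loop
   vertex 1.5 4.3 0.3
   vertex 4.1 0.5 1.6
   vertex 3.7 0.6 3.2
  endloop
 endfacet
 facet normal -0.884 -0.460 0.084
  outer loop
   vertex 1.5 4.3 0.3
   vertex 3.7 0.6 3.2
   vertex 1.4 5.5 5.8
  endloop
 endfacet
 facet normal -0.119 0.825 -0.553
  outer loop
   vertex 1.5 4.3 0.3
   vertex 5.4 5.4 1.1
   vertex 2.2 4.2 0.0
  endloop
 endfacet
 facet normal -0.170 0.898 -0.406
  outer loop
   vertex 1.5 4.3 0.3
   vertex 1.5 5.7 3.4
   vertex 5.4 5.4 1.1
  endloop
 endfacet
 facet normal -0.996 0.078 -0.035
  outer loop
   vertex 1.5 4.3 0.3
   vertex 1.4 5.5 5.8
   vertex 1.5 5.7 3.4
  endloop
 endfacet
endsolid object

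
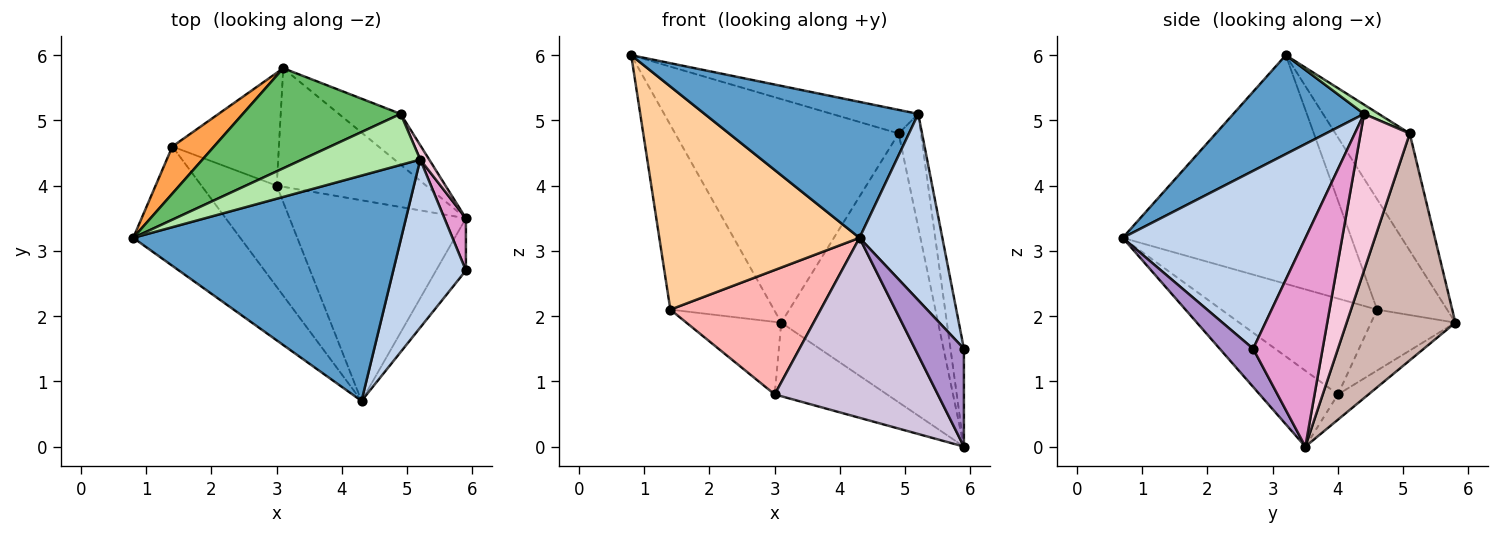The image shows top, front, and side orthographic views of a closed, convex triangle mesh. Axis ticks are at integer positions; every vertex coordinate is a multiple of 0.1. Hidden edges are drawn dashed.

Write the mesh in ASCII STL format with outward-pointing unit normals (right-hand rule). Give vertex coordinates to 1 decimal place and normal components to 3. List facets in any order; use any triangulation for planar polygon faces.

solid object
 facet normal 0.301 -0.493 0.816
  outer loop
   vertex 5.2 4.4 5.1
   vertex 0.8 3.2 6.0
   vertex 4.3 0.7 3.2
  endloop
 endfacet
 facet normal 0.854 -0.387 0.349
  outer loop
   vertex 5.2 4.4 5.1
   vertex 4.3 0.7 3.2
   vertex 5.9 2.7 1.5
  endloop
 endfacet
 facet normal -0.548 0.811 0.207
  outer loop
   vertex 1.4 4.6 2.1
   vertex 0.8 3.2 6.0
   vertex 3.1 5.8 1.9
  endloop
 endfacet
 facet normal -0.710 -0.621 -0.332
  outer loop
   vertex 1.4 4.6 2.1
   vertex 4.3 0.7 3.2
   vertex 0.8 3.2 6.0
  endloop
 endfacet
 facet normal -0.290 0.873 0.391
  outer loop
   vertex 4.9 5.1 4.8
   vertex 3.1 5.8 1.9
   vertex 0.8 3.2 6.0
  endloop
 endfacet
 facet normal 0.071 0.418 0.905
  outer loop
   vertex 4.9 5.1 4.8
   vertex 0.8 3.2 6.0
   vertex 5.2 4.4 5.1
  endloop
 endfacet
 facet normal -0.433 0.487 -0.758
  outer loop
   vertex 3.0 4.0 0.8
   vertex 1.4 4.6 2.1
   vertex 3.1 5.8 1.9
  endloop
 endfacet
 facet normal -0.626 -0.605 -0.492
  outer loop
   vertex 3.0 4.0 0.8
   vertex 4.3 0.7 3.2
   vertex 1.4 4.6 2.1
  endloop
 endfacet
 facet normal 0.516 -0.756 -0.403
  outer loop
   vertex 5.9 3.5 0.0
   vertex 5.9 2.7 1.5
   vertex 4.3 0.7 3.2
  endloop
 endfacet
 facet normal -0.305 -0.636 -0.709
  outer loop
   vertex 5.9 3.5 0.0
   vertex 4.3 0.7 3.2
   vertex 3.0 4.0 0.8
  endloop
 endfacet
 facet normal -0.142 0.522 -0.841
  outer loop
   vertex 5.9 3.5 0.0
   vertex 3.0 4.0 0.8
   vertex 3.1 5.8 1.9
  endloop
 endfacet
 facet normal 0.563 0.812 -0.153
  outer loop
   vertex 5.9 3.5 0.0
   vertex 3.1 5.8 1.9
   vertex 4.9 5.1 4.8
  endloop
 endfacet
 facet normal 0.977 0.189 0.101
  outer loop
   vertex 5.9 3.5 0.0
   vertex 5.2 4.4 5.1
   vertex 5.9 2.7 1.5
  endloop
 endfacet
 facet normal 0.910 0.412 0.052
  outer loop
   vertex 5.9 3.5 0.0
   vertex 4.9 5.1 4.8
   vertex 5.2 4.4 5.1
  endloop
 endfacet
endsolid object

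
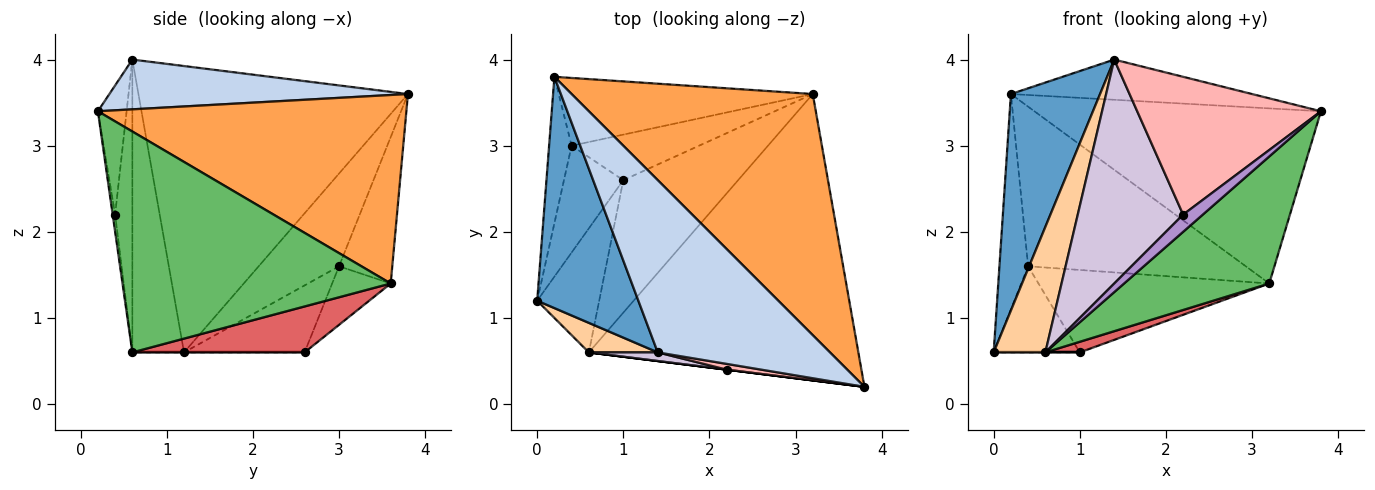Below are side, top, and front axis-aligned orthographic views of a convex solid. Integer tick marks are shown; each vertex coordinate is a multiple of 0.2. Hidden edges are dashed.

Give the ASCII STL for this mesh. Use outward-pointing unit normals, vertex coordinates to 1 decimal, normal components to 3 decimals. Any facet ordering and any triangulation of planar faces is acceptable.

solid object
 facet normal -0.900 -0.298 0.318
  outer loop
   vertex 1.4 0.6 4.0
   vertex 0.2 3.8 3.6
   vertex 0.0 1.2 0.6
  endloop
 endfacet
 facet normal 0.271 0.219 0.937
  outer loop
   vertex 1.4 0.6 4.0
   vertex 3.8 0.2 3.4
   vertex 0.2 3.8 3.6
  endloop
 endfacet
 facet normal 0.535 0.497 0.684
  outer loop
   vertex 3.2 3.6 1.4
   vertex 0.2 3.8 3.6
   vertex 3.8 0.2 3.4
  endloop
 endfacet
 facet normal -0.698 -0.698 0.164
  outer loop
   vertex 0.6 0.6 0.6
   vertex 1.4 0.6 4.0
   vertex 0.0 1.2 0.6
  endloop
 endfacet
 facet normal 0.600 -0.325 -0.732
  outer loop
   vertex 0.6 0.6 0.6
   vertex 3.2 3.6 1.4
   vertex 3.8 0.2 3.4
  endloop
 endfacet
 facet normal 0.000 0.000 -1.000
  outer loop
   vertex 1.0 2.6 0.6
   vertex 0.6 0.6 0.6
   vertex 0.0 1.2 0.6
  endloop
 endfacet
 facet normal 0.370 -0.074 -0.926
  outer loop
   vertex 1.0 2.6 0.6
   vertex 3.2 3.6 1.4
   vertex 0.6 0.6 0.6
  endloop
 endfacet
 facet normal -0.154 -0.987 0.041
  outer loop
   vertex 2.2 0.4 2.2
   vertex 3.8 0.2 3.4
   vertex 1.4 0.6 4.0
  endloop
 endfacet
 facet normal -0.124 -0.992 0.000
  outer loop
   vertex 2.2 0.4 2.2
   vertex 0.6 0.6 0.6
   vertex 3.8 0.2 3.4
  endloop
 endfacet
 facet normal -0.161 -0.986 0.038
  outer loop
   vertex 2.2 0.4 2.2
   vertex 1.4 0.6 4.0
   vertex 0.6 0.6 0.6
  endloop
 endfacet
 facet normal -0.220 0.898 -0.381
  outer loop
   vertex 0.4 3.0 1.6
   vertex 0.2 3.8 3.6
   vertex 3.2 3.6 1.4
  endloop
 endfacet
 facet normal -0.217 0.855 -0.472
  outer loop
   vertex 0.4 3.0 1.6
   vertex 3.2 3.6 1.4
   vertex 1.0 2.6 0.6
  endloop
 endfacet
 facet normal -0.918 0.328 -0.223
  outer loop
   vertex 0.4 3.0 1.6
   vertex 0.0 1.2 0.6
   vertex 0.2 3.8 3.6
  endloop
 endfacet
 facet normal -0.660 0.472 -0.585
  outer loop
   vertex 0.4 3.0 1.6
   vertex 1.0 2.6 0.6
   vertex 0.0 1.2 0.6
  endloop
 endfacet
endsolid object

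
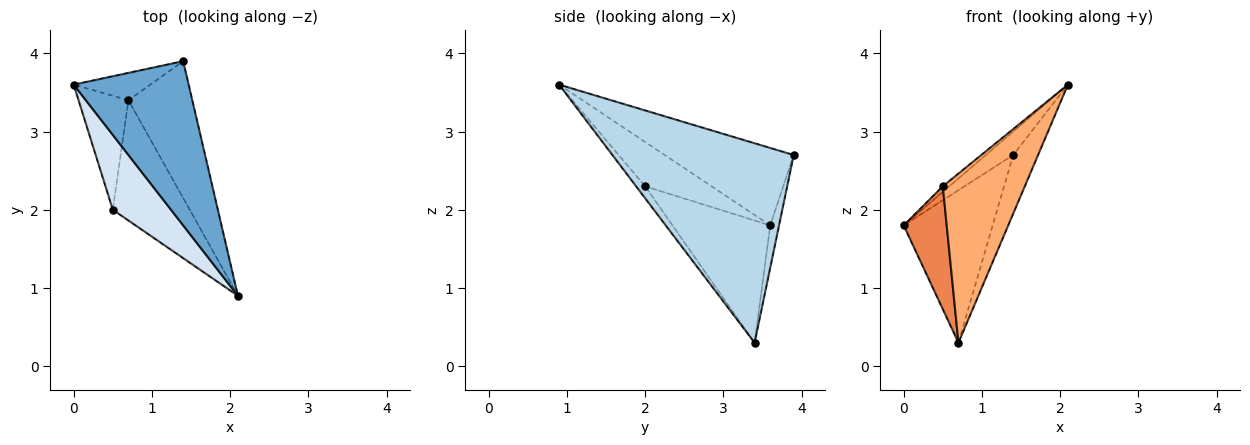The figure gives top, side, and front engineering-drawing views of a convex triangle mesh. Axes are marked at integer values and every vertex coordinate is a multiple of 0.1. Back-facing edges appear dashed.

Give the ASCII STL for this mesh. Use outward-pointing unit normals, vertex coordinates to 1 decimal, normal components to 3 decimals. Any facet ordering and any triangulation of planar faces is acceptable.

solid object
 facet normal -0.555 0.118 0.824
  outer loop
   vertex 1.4 3.9 2.7
   vertex 0.0 3.6 1.8
   vertex 2.1 0.9 3.6
  endloop
 endfacet
 facet normal -0.097 0.980 -0.176
  outer loop
   vertex 0.7 3.4 0.3
   vertex 0.0 3.6 1.8
   vertex 1.4 3.9 2.7
  endloop
 endfacet
 facet normal 0.944 0.130 -0.302
  outer loop
   vertex 0.7 3.4 0.3
   vertex 1.4 3.9 2.7
   vertex 2.1 0.9 3.6
  endloop
 endfacet
 facet normal -0.605 0.059 0.794
  outer loop
   vertex 0.5 2.0 2.3
   vertex 2.1 0.9 3.6
   vertex 0.0 3.6 1.8
  endloop
 endfacet
 facet normal -0.857 -0.377 -0.350
  outer loop
   vertex 0.5 2.0 2.3
   vertex 0.0 3.6 1.8
   vertex 0.7 3.4 0.3
  endloop
 endfacet
 facet normal -0.089 -0.812 -0.577
  outer loop
   vertex 0.5 2.0 2.3
   vertex 0.7 3.4 0.3
   vertex 2.1 0.9 3.6
  endloop
 endfacet
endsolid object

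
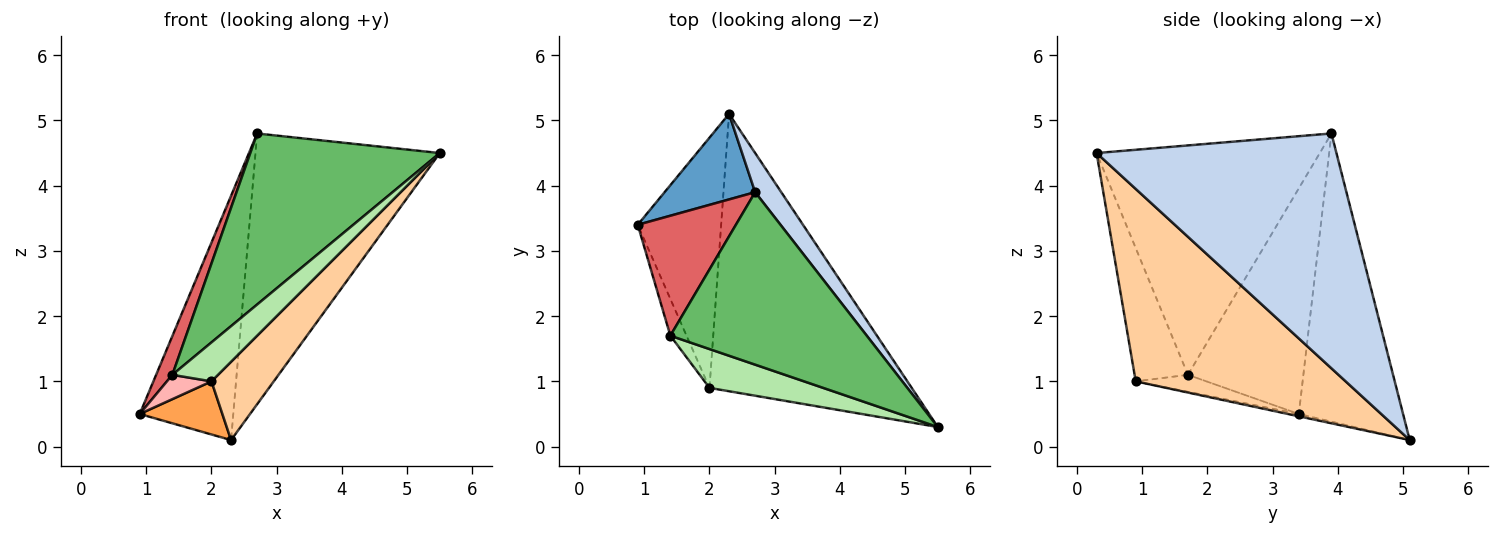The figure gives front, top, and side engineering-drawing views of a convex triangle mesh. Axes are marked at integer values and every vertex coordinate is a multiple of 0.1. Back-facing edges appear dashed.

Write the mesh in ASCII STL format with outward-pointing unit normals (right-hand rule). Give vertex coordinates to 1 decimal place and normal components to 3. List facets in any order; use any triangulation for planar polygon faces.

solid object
 facet normal -0.725 0.650 0.228
  outer loop
   vertex 2.7 3.9 4.8
   vertex 2.3 5.1 0.1
   vertex 0.9 3.4 0.5
  endloop
 endfacet
 facet normal 0.790 0.607 0.088
  outer loop
   vertex 2.7 3.9 4.8
   vertex 5.5 0.3 4.5
   vertex 2.3 5.1 0.1
  endloop
 endfacet
 facet normal -0.027 -0.208 -0.978
  outer loop
   vertex 2.0 0.9 1.0
   vertex 0.9 3.4 0.5
   vertex 2.3 5.1 0.1
  endloop
 endfacet
 facet normal 0.675 -0.200 -0.710
  outer loop
   vertex 2.0 0.9 1.0
   vertex 2.3 5.1 0.1
   vertex 5.5 0.3 4.5
  endloop
 endfacet
 facet normal -0.638 -0.542 0.547
  outer loop
   vertex 1.4 1.7 1.1
   vertex 5.5 0.3 4.5
   vertex 2.7 3.9 4.8
  endloop
 endfacet
 facet normal -0.637 -0.546 0.544
  outer loop
   vertex 1.4 1.7 1.1
   vertex 2.0 0.9 1.0
   vertex 5.5 0.3 4.5
  endloop
 endfacet
 facet normal -0.909 -0.128 0.396
  outer loop
   vertex 1.4 1.7 1.1
   vertex 2.7 3.9 4.8
   vertex 0.9 3.4 0.5
  endloop
 endfacet
 facet normal -0.658 -0.415 -0.628
  outer loop
   vertex 1.4 1.7 1.1
   vertex 0.9 3.4 0.5
   vertex 2.0 0.9 1.0
  endloop
 endfacet
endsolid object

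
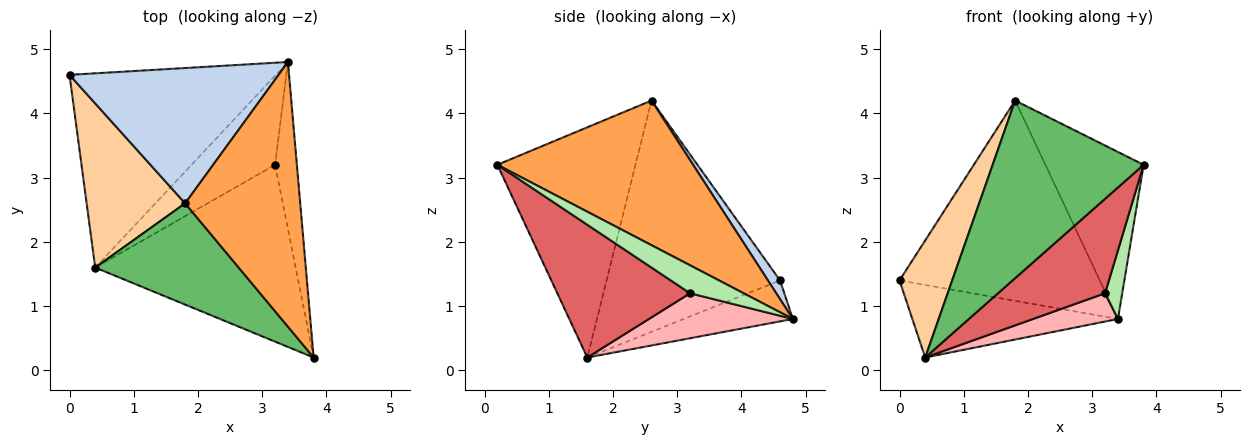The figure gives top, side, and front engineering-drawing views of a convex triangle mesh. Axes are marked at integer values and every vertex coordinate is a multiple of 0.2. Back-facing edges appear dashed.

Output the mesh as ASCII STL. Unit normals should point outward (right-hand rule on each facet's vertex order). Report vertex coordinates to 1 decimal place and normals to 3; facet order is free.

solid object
 facet normal -0.183 0.344 -0.921
  outer loop
   vertex 0.4 1.6 0.2
   vertex 0.0 4.6 1.4
   vertex 3.4 4.8 0.8
  endloop
 endfacet
 facet normal 0.050 0.828 0.559
  outer loop
   vertex 1.8 2.6 4.2
   vertex 3.4 4.8 0.8
   vertex 0.0 4.6 1.4
  endloop
 endfacet
 facet normal 0.728 0.366 0.579
  outer loop
   vertex 1.8 2.6 4.2
   vertex 3.8 0.2 3.2
   vertex 3.4 4.8 0.8
  endloop
 endfacet
 facet normal -0.886 -0.269 0.377
  outer loop
   vertex 1.8 2.6 4.2
   vertex 0.0 4.6 1.4
   vertex 0.4 1.6 0.2
  endloop
 endfacet
 facet normal -0.622 -0.680 0.388
  outer loop
   vertex 1.8 2.6 4.2
   vertex 0.4 1.6 0.2
   vertex 3.8 0.2 3.2
  endloop
 endfacet
 facet normal 0.765 -0.245 -0.596
  outer loop
   vertex 3.2 3.2 1.2
   vertex 3.4 4.8 0.8
   vertex 3.8 0.2 3.2
  endloop
 endfacet
 facet normal 0.504 -0.407 -0.762
  outer loop
   vertex 3.2 3.2 1.2
   vertex 3.8 0.2 3.2
   vertex 0.4 1.6 0.2
  endloop
 endfacet
 facet normal 0.457 -0.269 -0.848
  outer loop
   vertex 3.2 3.2 1.2
   vertex 0.4 1.6 0.2
   vertex 3.4 4.8 0.8
  endloop
 endfacet
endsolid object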